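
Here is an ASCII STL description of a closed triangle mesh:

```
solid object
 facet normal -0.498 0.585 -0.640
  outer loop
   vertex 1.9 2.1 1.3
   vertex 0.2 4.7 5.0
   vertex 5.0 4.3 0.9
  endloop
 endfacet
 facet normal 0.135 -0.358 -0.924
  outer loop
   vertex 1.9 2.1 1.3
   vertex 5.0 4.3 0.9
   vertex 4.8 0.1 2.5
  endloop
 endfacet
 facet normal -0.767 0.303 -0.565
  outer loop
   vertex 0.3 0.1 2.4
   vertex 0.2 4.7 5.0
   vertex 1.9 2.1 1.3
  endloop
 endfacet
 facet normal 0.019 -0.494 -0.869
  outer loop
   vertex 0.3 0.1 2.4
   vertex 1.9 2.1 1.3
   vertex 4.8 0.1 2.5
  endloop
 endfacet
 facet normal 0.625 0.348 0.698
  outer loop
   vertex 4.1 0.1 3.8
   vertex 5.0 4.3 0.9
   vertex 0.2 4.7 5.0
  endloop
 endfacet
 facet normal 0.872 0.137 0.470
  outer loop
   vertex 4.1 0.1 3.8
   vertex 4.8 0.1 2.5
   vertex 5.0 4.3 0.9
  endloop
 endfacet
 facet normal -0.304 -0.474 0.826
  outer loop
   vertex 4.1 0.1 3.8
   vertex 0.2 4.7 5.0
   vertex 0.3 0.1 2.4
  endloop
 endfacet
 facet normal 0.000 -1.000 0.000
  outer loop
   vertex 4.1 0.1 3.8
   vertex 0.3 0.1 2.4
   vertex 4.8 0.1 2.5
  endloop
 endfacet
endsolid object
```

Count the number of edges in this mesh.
12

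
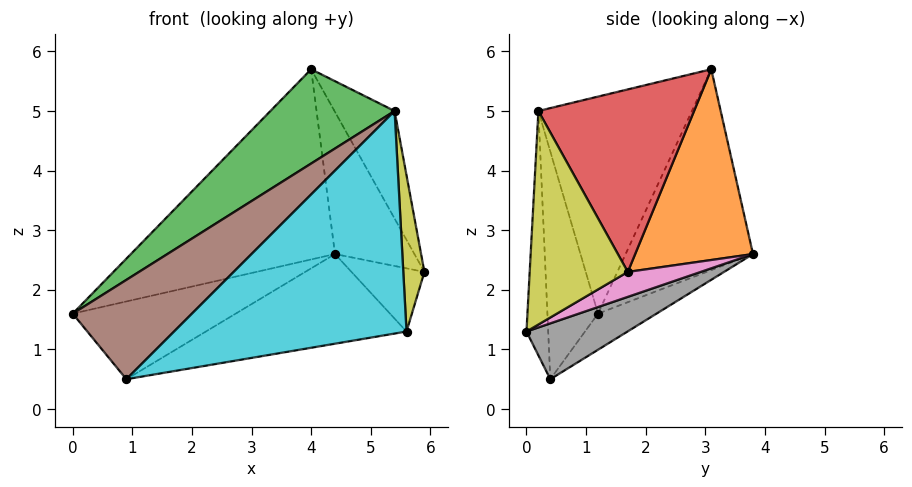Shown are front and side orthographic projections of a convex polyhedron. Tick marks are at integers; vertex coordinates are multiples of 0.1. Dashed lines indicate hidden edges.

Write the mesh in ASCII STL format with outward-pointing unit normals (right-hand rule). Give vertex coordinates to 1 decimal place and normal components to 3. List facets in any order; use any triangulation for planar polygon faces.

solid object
 facet normal -0.525 0.842 0.122
  outer loop
   vertex 4.0 3.1 5.7
   vertex 4.4 3.8 2.6
   vertex 0.0 1.2 1.6
  endloop
 endfacet
 facet normal 0.808 0.544 0.227
  outer loop
   vertex 4.0 3.1 5.7
   vertex 5.9 1.7 2.3
   vertex 4.4 3.8 2.6
  endloop
 endfacet
 facet normal -0.536 -0.434 0.724
  outer loop
   vertex 5.4 0.2 5.0
   vertex 4.0 3.1 5.7
   vertex 0.0 1.2 1.6
  endloop
 endfacet
 facet normal 0.874 0.338 0.349
  outer loop
   vertex 5.4 0.2 5.0
   vertex 5.9 1.7 2.3
   vertex 4.0 3.1 5.7
  endloop
 endfacet
 facet normal -0.244 0.679 -0.693
  outer loop
   vertex 0.9 0.4 0.5
   vertex 0.0 1.2 1.6
   vertex 4.4 3.8 2.6
  endloop
 endfacet
 facet normal -0.369 -0.869 0.330
  outer loop
   vertex 0.9 0.4 0.5
   vertex 5.4 0.2 5.0
   vertex 0.0 1.2 1.6
  endloop
 endfacet
 facet normal 0.408 0.408 -0.816
  outer loop
   vertex 5.6 0.0 1.3
   vertex 4.4 3.8 2.6
   vertex 5.9 1.7 2.3
  endloop
 endfacet
 facet normal 0.186 0.370 -0.910
  outer loop
   vertex 5.6 0.0 1.3
   vertex 0.9 0.4 0.5
   vertex 4.4 3.8 2.6
  endloop
 endfacet
 facet normal 0.976 -0.210 0.064
  outer loop
   vertex 5.6 0.0 1.3
   vertex 5.9 1.7 2.3
   vertex 5.4 0.2 5.0
  endloop
 endfacet
 facet normal -0.093 -0.994 0.049
  outer loop
   vertex 5.6 0.0 1.3
   vertex 5.4 0.2 5.0
   vertex 0.9 0.4 0.5
  endloop
 endfacet
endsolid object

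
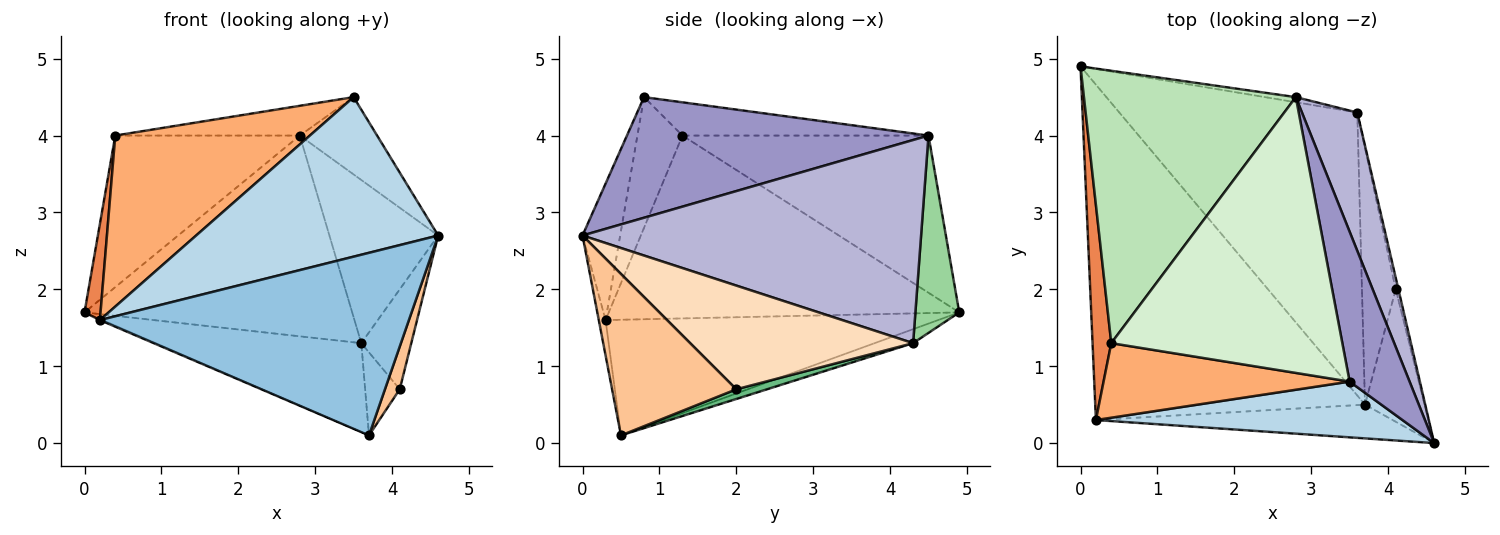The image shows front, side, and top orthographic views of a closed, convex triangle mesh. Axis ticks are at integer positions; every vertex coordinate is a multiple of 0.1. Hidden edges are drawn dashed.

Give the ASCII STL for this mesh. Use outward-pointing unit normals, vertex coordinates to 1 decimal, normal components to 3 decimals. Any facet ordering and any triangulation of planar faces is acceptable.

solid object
 facet normal -0.394 0.003 -0.919
  outer loop
   vertex 0.2 0.3 1.6
   vertex 0.0 4.9 1.7
   vertex 3.7 0.5 0.1
  endloop
 endfacet
 facet normal -0.022 -0.983 -0.182
  outer loop
   vertex 0.2 0.3 1.6
   vertex 3.7 0.5 0.1
   vertex 4.6 0.0 2.7
  endloop
 endfacet
 facet normal -0.145 -0.934 0.326
  outer loop
   vertex 0.2 0.3 1.6
   vertex 4.6 0.0 2.7
   vertex 3.5 0.8 4.5
  endloop
 endfacet
 facet normal -0.056 0.299 -0.953
  outer loop
   vertex 3.6 4.3 1.3
   vertex 3.7 0.5 0.1
   vertex 0.0 4.9 1.7
  endloop
 endfacet
 facet normal -0.994 -0.045 0.102
  outer loop
   vertex 0.4 1.3 4.0
   vertex 0.0 4.9 1.7
   vertex 0.2 0.3 1.6
  endloop
 endfacet
 facet normal -0.208 -0.897 0.391
  outer loop
   vertex 0.4 1.3 4.0
   vertex 0.2 0.3 1.6
   vertex 3.5 0.8 4.5
  endloop
 endfacet
 facet normal 0.932 -0.111 -0.344
  outer loop
   vertex 4.1 2.0 0.7
   vertex 4.6 0.0 2.7
   vertex 3.7 0.5 0.1
  endloop
 endfacet
 facet normal 0.975 0.219 -0.025
  outer loop
   vertex 4.1 2.0 0.7
   vertex 3.6 4.3 1.3
   vertex 4.6 0.0 2.7
  endloop
 endfacet
 facet normal 0.264 0.297 -0.918
  outer loop
   vertex 4.1 2.0 0.7
   vertex 3.7 0.5 0.1
   vertex 3.6 4.3 1.3
  endloop
 endfacet
 facet normal 0.162 0.987 -0.025
  outer loop
   vertex 2.8 4.5 4.0
   vertex 3.6 4.3 1.3
   vertex 0.0 4.9 1.7
  endloop
 endfacet
 facet normal -0.544 0.408 0.733
  outer loop
   vertex 2.8 4.5 4.0
   vertex 0.0 4.9 1.7
   vertex 0.4 1.3 4.0
  endloop
 endfacet
 facet normal -0.142 0.106 0.984
  outer loop
   vertex 2.8 4.5 4.0
   vertex 0.4 1.3 4.0
   vertex 3.5 0.8 4.5
  endloop
 endfacet
 facet normal 0.873 0.224 0.434
  outer loop
   vertex 2.8 4.5 4.0
   vertex 3.5 0.8 4.5
   vertex 4.6 0.0 2.7
  endloop
 endfacet
 facet normal 0.922 0.296 0.251
  outer loop
   vertex 2.8 4.5 4.0
   vertex 4.6 0.0 2.7
   vertex 3.6 4.3 1.3
  endloop
 endfacet
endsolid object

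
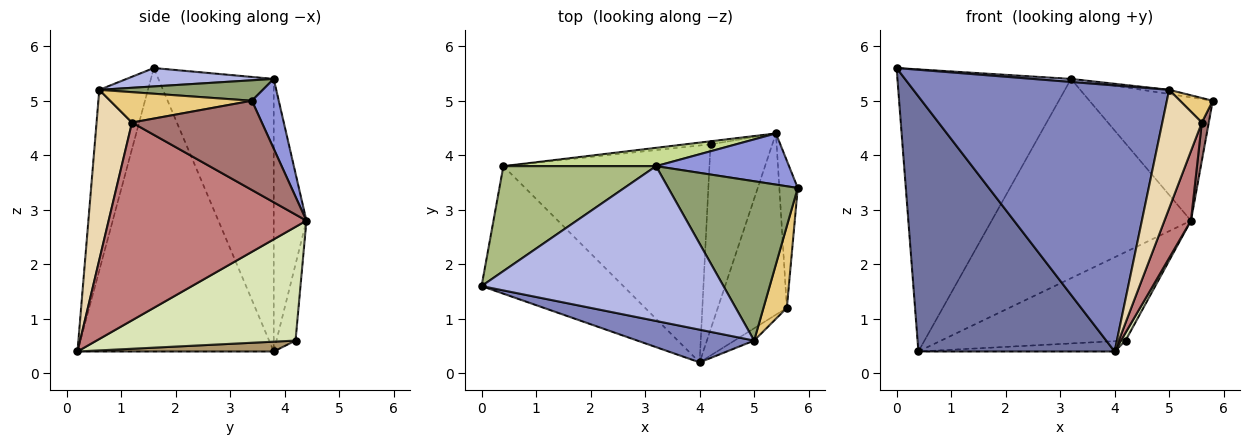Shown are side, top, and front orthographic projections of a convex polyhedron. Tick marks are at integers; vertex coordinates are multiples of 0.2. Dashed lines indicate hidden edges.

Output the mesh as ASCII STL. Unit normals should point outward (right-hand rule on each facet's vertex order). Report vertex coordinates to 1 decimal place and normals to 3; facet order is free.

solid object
 facet normal -0.667 -0.667 -0.333
  outer loop
   vertex 0.4 3.8 0.4
   vertex 4.0 0.2 0.4
   vertex 0.0 1.6 5.6
  endloop
 endfacet
 facet normal -0.185 -0.975 0.120
  outer loop
   vertex 5.0 0.6 5.2
   vertex 0.0 1.6 5.6
   vertex 4.0 0.2 0.4
  endloop
 endfacet
 facet normal 0.197 0.906 0.376
  outer loop
   vertex 3.2 3.8 5.4
   vertex 5.8 3.4 5.0
   vertex 5.4 4.4 2.8
  endloop
 endfacet
 facet normal 0.076 -0.020 0.997
  outer loop
   vertex 3.2 3.8 5.4
   vertex 0.0 1.6 5.6
   vertex 5.0 0.6 5.2
  endloop
 endfacet
 facet normal 0.156 0.026 0.987
  outer loop
   vertex 3.2 3.8 5.4
   vertex 5.0 0.6 5.2
   vertex 5.8 3.4 5.0
  endloop
 endfacet
 facet normal -0.529 0.796 0.296
  outer loop
   vertex 3.2 3.8 5.4
   vertex 0.4 3.8 0.4
   vertex 0.0 1.6 5.6
  endloop
 endfacet
 facet normal -0.161 0.983 0.090
  outer loop
   vertex 3.2 3.8 5.4
   vertex 5.4 4.4 2.8
   vertex 0.4 3.8 0.4
  endloop
 endfacet
 facet normal 0.878 -0.020 -0.477
  outer loop
   vertex 4.2 4.2 0.6
   vertex 5.4 4.4 2.8
   vertex 4.0 0.2 0.4
  endloop
 endfacet
 facet normal 0.048 0.048 -0.998
  outer loop
   vertex 4.2 4.2 0.6
   vertex 4.0 0.2 0.4
   vertex 0.4 3.8 0.4
  endloop
 endfacet
 facet normal -0.103 0.994 -0.034
  outer loop
   vertex 4.2 4.2 0.6
   vertex 0.4 3.8 0.4
   vertex 5.4 4.4 2.8
  endloop
 endfacet
 facet normal 0.780 -0.180 0.600
  outer loop
   vertex 5.6 1.2 4.6
   vertex 5.8 3.4 5.0
   vertex 5.0 0.6 5.2
  endloop
 endfacet
 facet normal 0.666 -0.742 -0.077
  outer loop
   vertex 5.6 1.2 4.6
   vertex 5.0 0.6 5.2
   vertex 4.0 0.2 0.4
  endloop
 endfacet
 facet normal 0.978 -0.052 -0.202
  outer loop
   vertex 5.6 1.2 4.6
   vertex 5.4 4.4 2.8
   vertex 5.8 3.4 5.0
  endloop
 endfacet
 facet normal 0.937 -0.125 -0.327
  outer loop
   vertex 5.6 1.2 4.6
   vertex 4.0 0.2 0.4
   vertex 5.4 4.4 2.8
  endloop
 endfacet
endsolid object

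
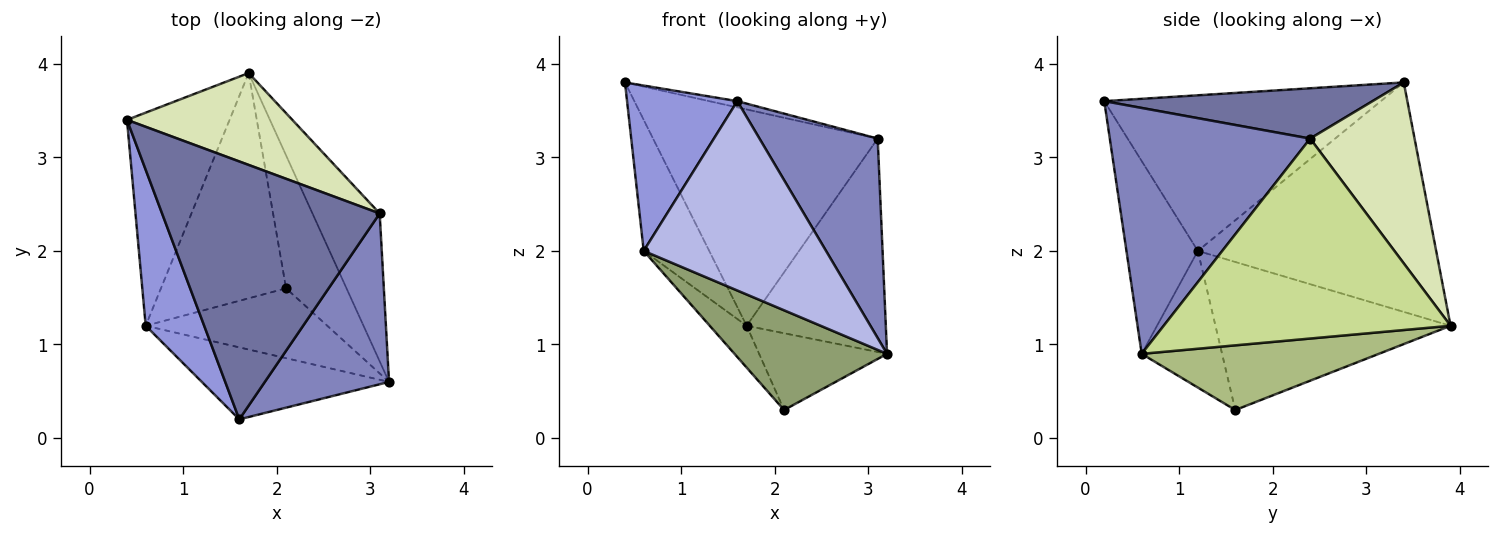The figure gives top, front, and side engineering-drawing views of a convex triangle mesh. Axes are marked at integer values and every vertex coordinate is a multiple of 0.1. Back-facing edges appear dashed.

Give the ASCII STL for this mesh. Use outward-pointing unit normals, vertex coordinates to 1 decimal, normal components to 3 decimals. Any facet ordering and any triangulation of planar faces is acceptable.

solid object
 facet normal 0.225 0.024 0.974
  outer loop
   vertex 3.1 2.4 3.2
   vertex 0.4 3.4 3.8
   vertex 1.6 0.2 3.6
  endloop
 endfacet
 facet normal 0.790 -0.466 0.399
  outer loop
   vertex 3.1 2.4 3.2
   vertex 1.6 0.2 3.6
   vertex 3.2 0.6 0.9
  endloop
 endfacet
 facet normal -0.877 -0.349 0.330
  outer loop
   vertex 0.6 1.2 2.0
   vertex 1.6 0.2 3.6
   vertex 0.4 3.4 3.8
  endloop
 endfacet
 facet normal -0.344 -0.878 -0.334
  outer loop
   vertex 0.6 1.2 2.0
   vertex 3.2 0.6 0.9
   vertex 1.6 0.2 3.6
  endloop
 endfacet
 facet normal -0.396 -0.752 -0.527
  outer loop
   vertex 0.6 1.2 2.0
   vertex 2.1 1.6 0.3
   vertex 3.2 0.6 0.9
  endloop
 endfacet
 facet normal 0.680 0.367 -0.635
  outer loop
   vertex 1.7 3.9 1.2
   vertex 3.2 0.6 0.9
   vertex 2.1 1.6 0.3
  endloop
 endfacet
 facet normal 0.861 0.418 -0.290
  outer loop
   vertex 1.7 3.9 1.2
   vertex 3.1 2.4 3.2
   vertex 3.2 0.6 0.9
  endloop
 endfacet
 facet normal 0.393 0.846 0.359
  outer loop
   vertex 1.7 3.9 1.2
   vertex 0.4 3.4 3.8
   vertex 3.1 2.4 3.2
  endloop
 endfacet
 facet normal -0.885 0.243 -0.396
  outer loop
   vertex 1.7 3.9 1.2
   vertex 0.6 1.2 2.0
   vertex 0.4 3.4 3.8
  endloop
 endfacet
 facet normal -0.758 0.119 -0.641
  outer loop
   vertex 1.7 3.9 1.2
   vertex 2.1 1.6 0.3
   vertex 0.6 1.2 2.0
  endloop
 endfacet
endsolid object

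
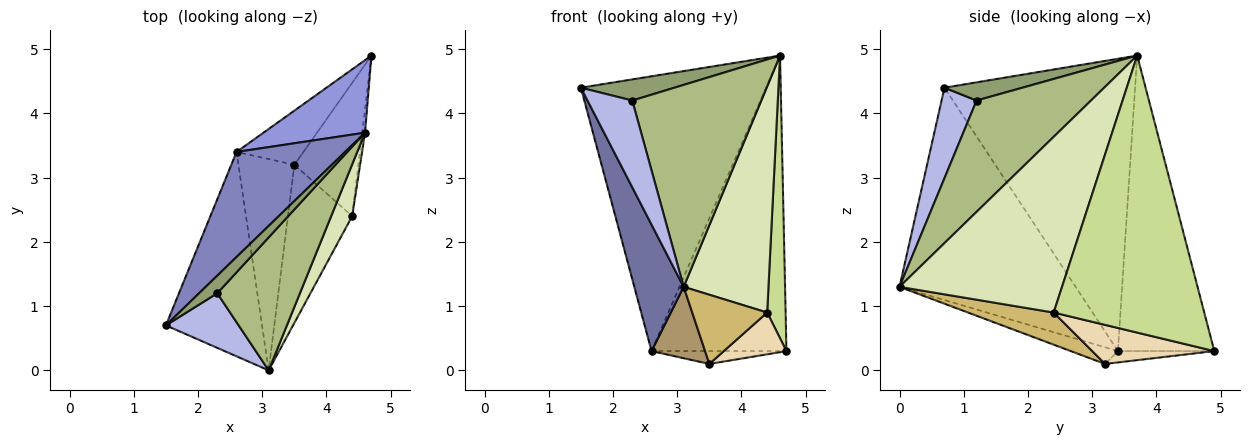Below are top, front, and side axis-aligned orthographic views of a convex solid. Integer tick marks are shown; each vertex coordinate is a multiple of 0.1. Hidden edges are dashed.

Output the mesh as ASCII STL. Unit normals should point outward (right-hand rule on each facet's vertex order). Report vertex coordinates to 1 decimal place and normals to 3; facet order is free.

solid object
 facet normal -0.883 -0.247 -0.400
  outer loop
   vertex 2.6 3.4 0.3
   vertex 3.1 0.0 1.3
   vertex 1.5 0.7 4.4
  endloop
 endfacet
 facet normal -0.693 0.673 0.257
  outer loop
   vertex 2.6 3.4 0.3
   vertex 1.5 0.7 4.4
   vertex 4.6 3.7 4.9
  endloop
 endfacet
 facet normal -0.570 0.798 0.196
  outer loop
   vertex 2.6 3.4 0.3
   vertex 4.6 3.7 4.9
   vertex 4.7 4.9 0.3
  endloop
 endfacet
 facet normal 0.552 -0.706 0.444
  outer loop
   vertex 2.3 1.2 4.2
   vertex 1.5 0.7 4.4
   vertex 3.1 0.0 1.3
  endloop
 endfacet
 facet normal 0.539 -0.647 0.539
  outer loop
   vertex 2.3 1.2 4.2
   vertex 4.6 3.7 4.9
   vertex 1.5 0.7 4.4
  endloop
 endfacet
 facet normal 0.595 -0.671 0.442
  outer loop
   vertex 2.3 1.2 4.2
   vertex 3.1 0.0 1.3
   vertex 4.6 3.7 4.9
  endloop
 endfacet
 facet normal 0.993 -0.122 -0.010
  outer loop
   vertex 4.4 2.4 0.9
   vertex 4.7 4.9 0.3
   vertex 4.6 3.7 4.9
  endloop
 endfacet
 facet normal 0.882 -0.460 0.105
  outer loop
   vertex 4.4 2.4 0.9
   vertex 4.6 3.7 4.9
   vertex 3.1 0.0 1.3
  endloop
 endfacet
 facet normal -0.271 -0.308 -0.912
  outer loop
   vertex 3.5 3.2 0.1
   vertex 3.1 0.0 1.3
   vertex 2.6 3.4 0.3
  endloop
 endfacet
 facet normal 0.416 -0.364 -0.833
  outer loop
   vertex 3.5 3.2 0.1
   vertex 4.4 2.4 0.9
   vertex 3.1 0.0 1.3
  endloop
 endfacet
 facet normal -0.163 0.228 -0.960
  outer loop
   vertex 3.5 3.2 0.1
   vertex 2.6 3.4 0.3
   vertex 4.7 4.9 0.3
  endloop
 endfacet
 facet normal 0.503 -0.258 -0.825
  outer loop
   vertex 3.5 3.2 0.1
   vertex 4.7 4.9 0.3
   vertex 4.4 2.4 0.9
  endloop
 endfacet
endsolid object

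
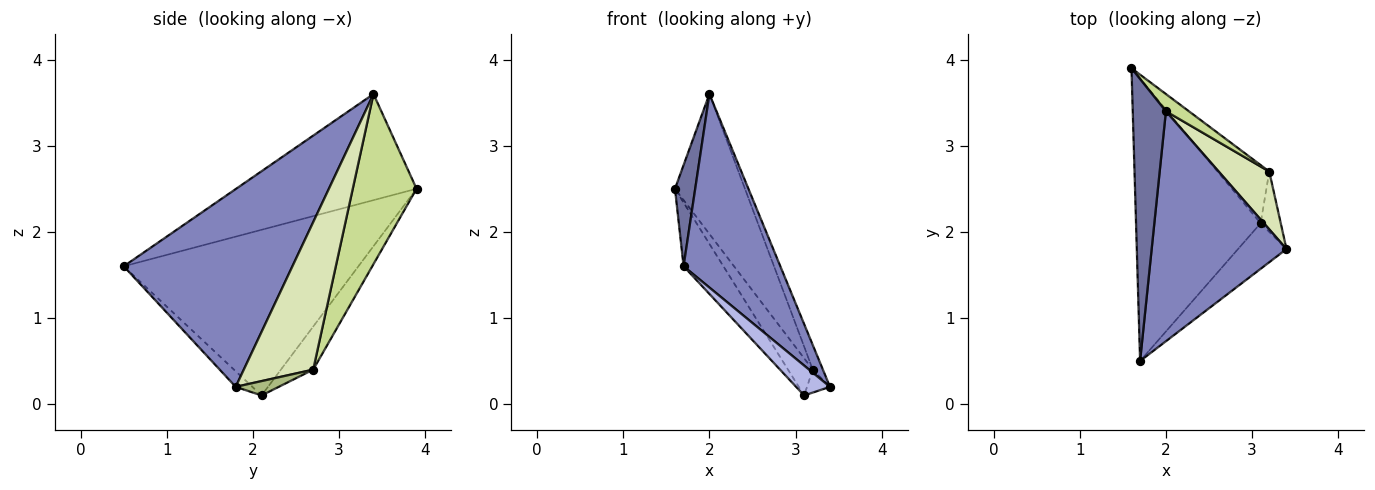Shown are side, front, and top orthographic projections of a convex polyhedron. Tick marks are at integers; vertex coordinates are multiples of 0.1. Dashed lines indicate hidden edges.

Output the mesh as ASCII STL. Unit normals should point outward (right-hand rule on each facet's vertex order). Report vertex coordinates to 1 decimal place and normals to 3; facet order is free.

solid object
 facet normal -0.949 -0.106 0.297
  outer loop
   vertex 2.0 3.4 3.6
   vertex 1.6 3.9 2.5
   vertex 1.7 0.5 1.6
  endloop
 endfacet
 facet normal 0.747 -0.428 0.509
  outer loop
   vertex 2.0 3.4 3.6
   vertex 1.7 0.5 1.6
   vertex 3.4 1.8 0.2
  endloop
 endfacet
 facet normal -0.792 0.134 -0.596
  outer loop
   vertex 3.1 2.1 0.1
   vertex 1.7 0.5 1.6
   vertex 1.6 3.9 2.5
  endloop
 endfacet
 facet normal -0.260 -0.529 -0.808
  outer loop
   vertex 3.1 2.1 0.1
   vertex 3.4 1.8 0.2
   vertex 1.7 0.5 1.6
  endloop
 endfacet
 facet normal -0.575 0.441 -0.690
  outer loop
   vertex 3.2 2.7 0.4
   vertex 3.1 2.1 0.1
   vertex 1.6 3.9 2.5
  endloop
 endfacet
 facet normal 0.555 0.296 -0.777
  outer loop
   vertex 3.2 2.7 0.4
   vertex 3.4 1.8 0.2
   vertex 3.1 2.1 0.1
  endloop
 endfacet
 facet normal 0.671 0.736 0.091
  outer loop
   vertex 3.2 2.7 0.4
   vertex 1.6 3.9 2.5
   vertex 2.0 3.4 3.6
  endloop
 endfacet
 facet normal 0.937 0.137 0.321
  outer loop
   vertex 3.2 2.7 0.4
   vertex 2.0 3.4 3.6
   vertex 3.4 1.8 0.2
  endloop
 endfacet
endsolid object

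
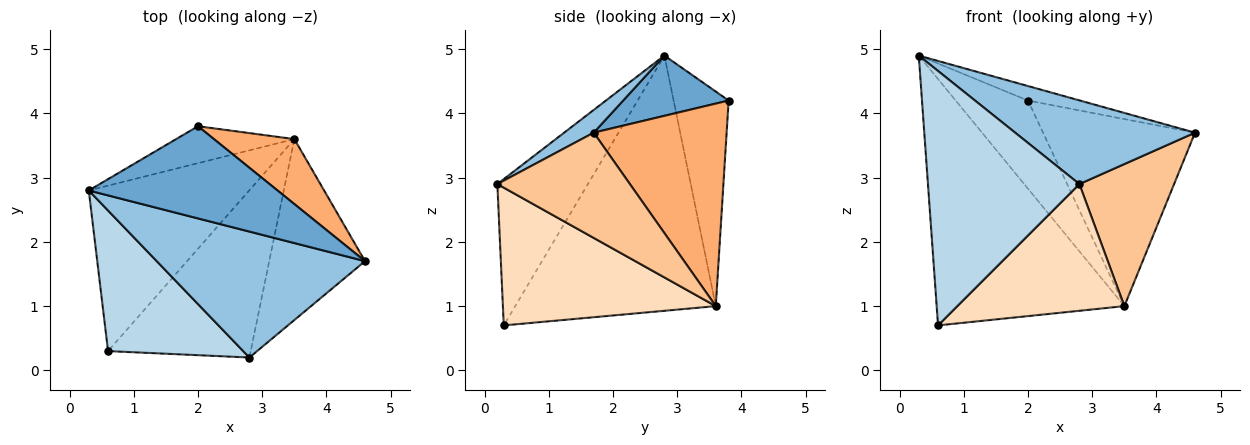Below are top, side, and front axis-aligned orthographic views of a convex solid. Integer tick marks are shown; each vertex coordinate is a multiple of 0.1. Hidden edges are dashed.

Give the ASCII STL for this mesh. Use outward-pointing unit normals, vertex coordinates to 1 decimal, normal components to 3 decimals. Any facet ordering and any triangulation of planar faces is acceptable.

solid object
 facet normal 0.301 0.148 0.942
  outer loop
   vertex 2.0 3.8 4.2
   vertex 0.3 2.8 4.9
   vertex 4.6 1.7 3.7
  endloop
 endfacet
 facet normal 0.091 -0.551 0.830
  outer loop
   vertex 2.8 0.2 2.9
   vertex 4.6 1.7 3.7
   vertex 0.3 2.8 4.9
  endloop
 endfacet
 facet normal -0.464 -0.775 0.428
  outer loop
   vertex 2.8 0.2 2.9
   vertex 0.3 2.8 4.9
   vertex 0.6 0.3 0.7
  endloop
 endfacet
 facet normal -0.664 0.621 -0.417
  outer loop
   vertex 3.5 3.6 1.0
   vertex 0.6 0.3 0.7
   vertex 0.3 2.8 4.9
  endloop
 endfacet
 facet normal -0.574 0.755 -0.316
  outer loop
   vertex 3.5 3.6 1.0
   vertex 0.3 2.8 4.9
   vertex 2.0 3.8 4.2
  endloop
 endfacet
 facet normal 0.637 0.728 0.253
  outer loop
   vertex 3.5 3.6 1.0
   vertex 2.0 3.8 4.2
   vertex 4.6 1.7 3.7
  endloop
 endfacet
 facet normal 0.654 -0.467 -0.595
  outer loop
   vertex 3.5 3.6 1.0
   vertex 4.6 1.7 3.7
   vertex 2.8 0.2 2.9
  endloop
 endfacet
 facet normal 0.610 -0.479 -0.632
  outer loop
   vertex 3.5 3.6 1.0
   vertex 2.8 0.2 2.9
   vertex 0.6 0.3 0.7
  endloop
 endfacet
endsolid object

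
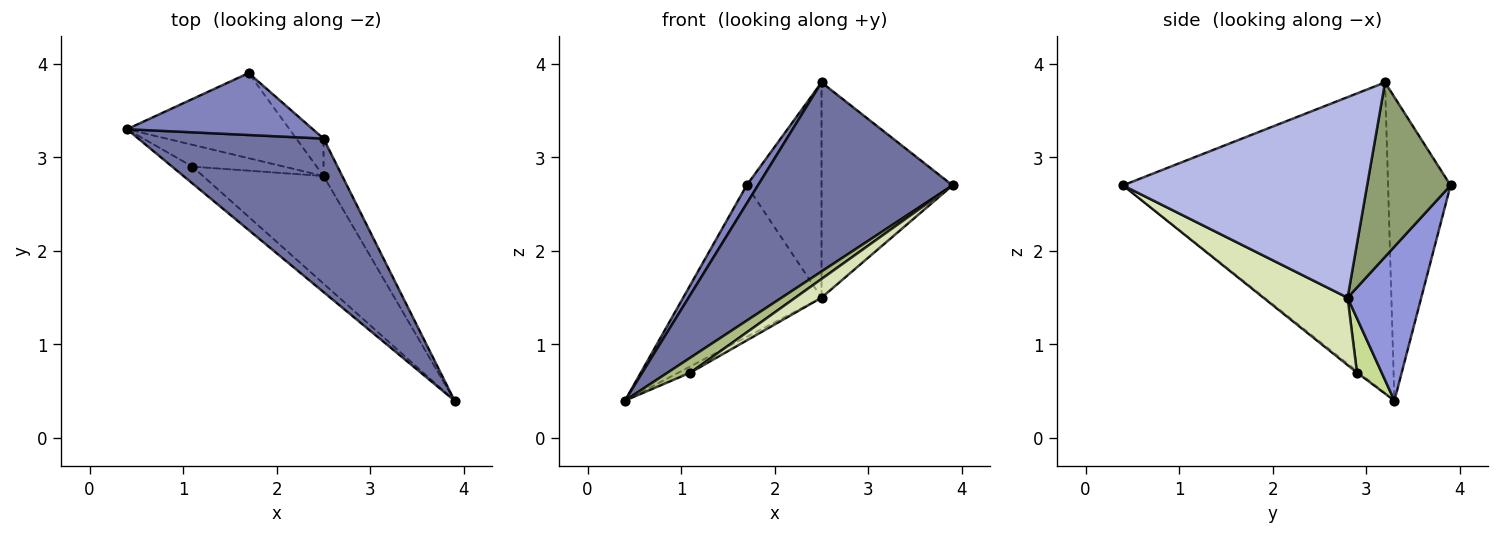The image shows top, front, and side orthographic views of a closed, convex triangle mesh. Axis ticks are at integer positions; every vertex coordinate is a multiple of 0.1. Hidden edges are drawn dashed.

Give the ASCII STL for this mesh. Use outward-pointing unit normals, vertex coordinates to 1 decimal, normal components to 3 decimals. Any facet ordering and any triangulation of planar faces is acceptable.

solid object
 facet normal -0.727 -0.533 0.433
  outer loop
   vertex 2.5 3.2 3.8
   vertex 0.4 3.3 0.4
   vertex 3.9 0.4 2.7
  endloop
 endfacet
 facet normal -0.843 -0.152 0.516
  outer loop
   vertex 2.5 3.2 3.8
   vertex 1.7 3.9 2.7
   vertex 0.4 3.3 0.4
  endloop
 endfacet
 facet normal 0.421 0.791 -0.444
  outer loop
   vertex 2.5 2.8 1.5
   vertex 0.4 3.3 0.4
   vertex 1.7 3.9 2.7
  endloop
 endfacet
 facet normal 0.878 0.471 -0.082
  outer loop
   vertex 2.5 2.8 1.5
   vertex 2.5 3.2 3.8
   vertex 3.9 0.4 2.7
  endloop
 endfacet
 facet normal 0.739 0.663 -0.115
  outer loop
   vertex 2.5 2.8 1.5
   vertex 1.7 3.9 2.7
   vertex 2.5 3.2 3.8
  endloop
 endfacet
 facet normal -0.059 -0.663 -0.746
  outer loop
   vertex 1.1 2.9 0.7
   vertex 3.9 0.4 2.7
   vertex 0.4 3.3 0.4
  endloop
 endfacet
 facet normal 0.495 0.239 -0.836
  outer loop
   vertex 1.1 2.9 0.7
   vertex 0.4 3.3 0.4
   vertex 2.5 2.8 1.5
  endloop
 endfacet
 facet normal 0.482 -0.150 -0.863
  outer loop
   vertex 1.1 2.9 0.7
   vertex 2.5 2.8 1.5
   vertex 3.9 0.4 2.7
  endloop
 endfacet
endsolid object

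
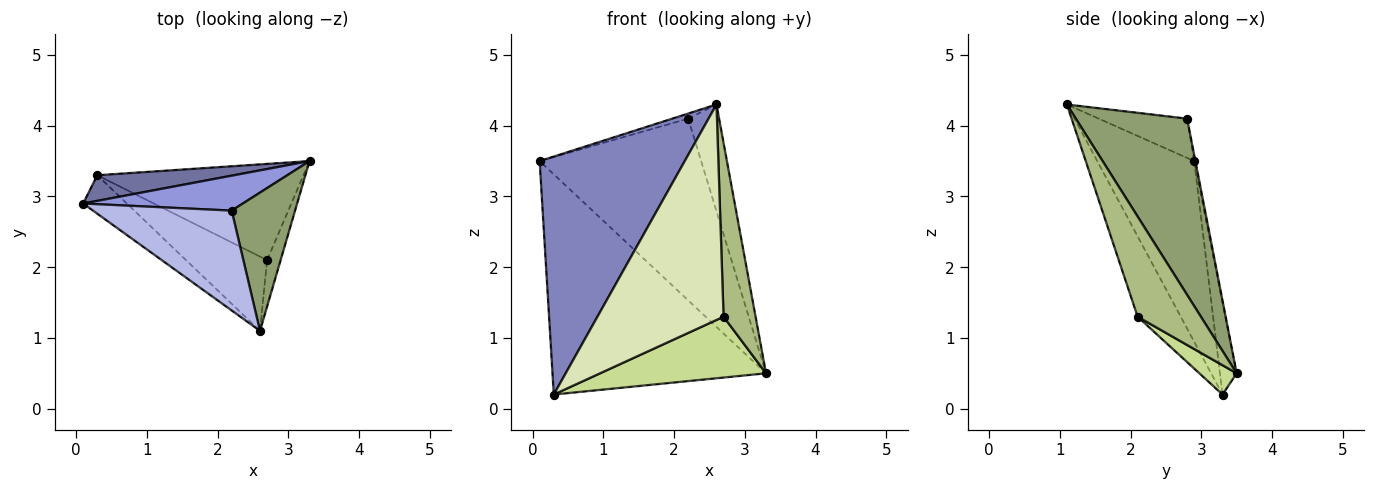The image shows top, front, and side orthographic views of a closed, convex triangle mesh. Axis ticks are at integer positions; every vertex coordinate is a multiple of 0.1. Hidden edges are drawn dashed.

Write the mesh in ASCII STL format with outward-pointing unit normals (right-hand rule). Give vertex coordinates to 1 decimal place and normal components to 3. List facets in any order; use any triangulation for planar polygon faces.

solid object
 facet normal -0.078 0.990 0.115
  outer loop
   vertex 0.3 3.3 0.2
   vertex 0.1 2.9 3.5
   vertex 3.3 3.5 0.5
  endloop
 endfacet
 facet normal -0.551 -0.824 -0.133
  outer loop
   vertex 0.3 3.3 0.2
   vertex 2.6 1.1 4.3
   vertex 0.1 2.9 3.5
  endloop
 endfacet
 facet normal -0.007 0.982 0.189
  outer loop
   vertex 2.2 2.8 4.1
   vertex 3.3 3.5 0.5
   vertex 0.1 2.9 3.5
  endloop
 endfacet
 facet normal -0.272 0.049 0.961
  outer loop
   vertex 2.2 2.8 4.1
   vertex 0.1 2.9 3.5
   vertex 2.6 1.1 4.3
  endloop
 endfacet
 facet normal 0.910 0.253 0.327
  outer loop
   vertex 2.2 2.8 4.1
   vertex 2.6 1.1 4.3
   vertex 3.3 3.5 0.5
  endloop
 endfacet
 facet normal 0.886 -0.448 -0.120
  outer loop
   vertex 2.7 2.1 1.3
   vertex 3.3 3.5 0.5
   vertex 2.6 1.1 4.3
  endloop
 endfacet
 facet normal 0.119 -0.531 -0.839
  outer loop
   vertex 2.7 2.1 1.3
   vertex 0.3 3.3 0.2
   vertex 3.3 3.5 0.5
  endloop
 endfacet
 facet normal -0.308 -0.900 -0.310
  outer loop
   vertex 2.7 2.1 1.3
   vertex 2.6 1.1 4.3
   vertex 0.3 3.3 0.2
  endloop
 endfacet
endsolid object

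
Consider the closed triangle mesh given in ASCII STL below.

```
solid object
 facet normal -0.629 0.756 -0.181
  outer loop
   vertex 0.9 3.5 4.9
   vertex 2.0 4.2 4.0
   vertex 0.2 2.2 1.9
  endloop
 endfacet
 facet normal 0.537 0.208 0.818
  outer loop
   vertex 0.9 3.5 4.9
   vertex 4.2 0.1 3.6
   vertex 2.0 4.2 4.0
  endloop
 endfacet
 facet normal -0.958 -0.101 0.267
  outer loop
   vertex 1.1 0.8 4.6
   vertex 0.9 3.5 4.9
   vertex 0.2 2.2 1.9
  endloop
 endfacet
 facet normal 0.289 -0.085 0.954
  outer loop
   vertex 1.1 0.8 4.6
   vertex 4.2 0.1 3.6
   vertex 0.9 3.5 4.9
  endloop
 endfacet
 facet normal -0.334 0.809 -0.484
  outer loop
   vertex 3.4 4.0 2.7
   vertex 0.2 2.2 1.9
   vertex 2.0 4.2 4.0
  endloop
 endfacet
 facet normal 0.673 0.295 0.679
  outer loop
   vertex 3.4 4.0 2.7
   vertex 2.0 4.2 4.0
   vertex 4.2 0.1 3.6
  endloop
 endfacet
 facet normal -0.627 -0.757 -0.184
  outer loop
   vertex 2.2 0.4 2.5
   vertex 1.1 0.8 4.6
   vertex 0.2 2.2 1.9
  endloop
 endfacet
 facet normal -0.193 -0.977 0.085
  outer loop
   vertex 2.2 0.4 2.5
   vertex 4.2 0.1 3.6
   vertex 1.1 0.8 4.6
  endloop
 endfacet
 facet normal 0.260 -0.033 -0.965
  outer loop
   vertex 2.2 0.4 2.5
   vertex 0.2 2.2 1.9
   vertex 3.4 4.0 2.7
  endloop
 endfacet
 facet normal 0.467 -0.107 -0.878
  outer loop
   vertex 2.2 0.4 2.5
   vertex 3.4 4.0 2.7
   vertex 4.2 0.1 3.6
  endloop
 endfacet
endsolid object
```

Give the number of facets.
10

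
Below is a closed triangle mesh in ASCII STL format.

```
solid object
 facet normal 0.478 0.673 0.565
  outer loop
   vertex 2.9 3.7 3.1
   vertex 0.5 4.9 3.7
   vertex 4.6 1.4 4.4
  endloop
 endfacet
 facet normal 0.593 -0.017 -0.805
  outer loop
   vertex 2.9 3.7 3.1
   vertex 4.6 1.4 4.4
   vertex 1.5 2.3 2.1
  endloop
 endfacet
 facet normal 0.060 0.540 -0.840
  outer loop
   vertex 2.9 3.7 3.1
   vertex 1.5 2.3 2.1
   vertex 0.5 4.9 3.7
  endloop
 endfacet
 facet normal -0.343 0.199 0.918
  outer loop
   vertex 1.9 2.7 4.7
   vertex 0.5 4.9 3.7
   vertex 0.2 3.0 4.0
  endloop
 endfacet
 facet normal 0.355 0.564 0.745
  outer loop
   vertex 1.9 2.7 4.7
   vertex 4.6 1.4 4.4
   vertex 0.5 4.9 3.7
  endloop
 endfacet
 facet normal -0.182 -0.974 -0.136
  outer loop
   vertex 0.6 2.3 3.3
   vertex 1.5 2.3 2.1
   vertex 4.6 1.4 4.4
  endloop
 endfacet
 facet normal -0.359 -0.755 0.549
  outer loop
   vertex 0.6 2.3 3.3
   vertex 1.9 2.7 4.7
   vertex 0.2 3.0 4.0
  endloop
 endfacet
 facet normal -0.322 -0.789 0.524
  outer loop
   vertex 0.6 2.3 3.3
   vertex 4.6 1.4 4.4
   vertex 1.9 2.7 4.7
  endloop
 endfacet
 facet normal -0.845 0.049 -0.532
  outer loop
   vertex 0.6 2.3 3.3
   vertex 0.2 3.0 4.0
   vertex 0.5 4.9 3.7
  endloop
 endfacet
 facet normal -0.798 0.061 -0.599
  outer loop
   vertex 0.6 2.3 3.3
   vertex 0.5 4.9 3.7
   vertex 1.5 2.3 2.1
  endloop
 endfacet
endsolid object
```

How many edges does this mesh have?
15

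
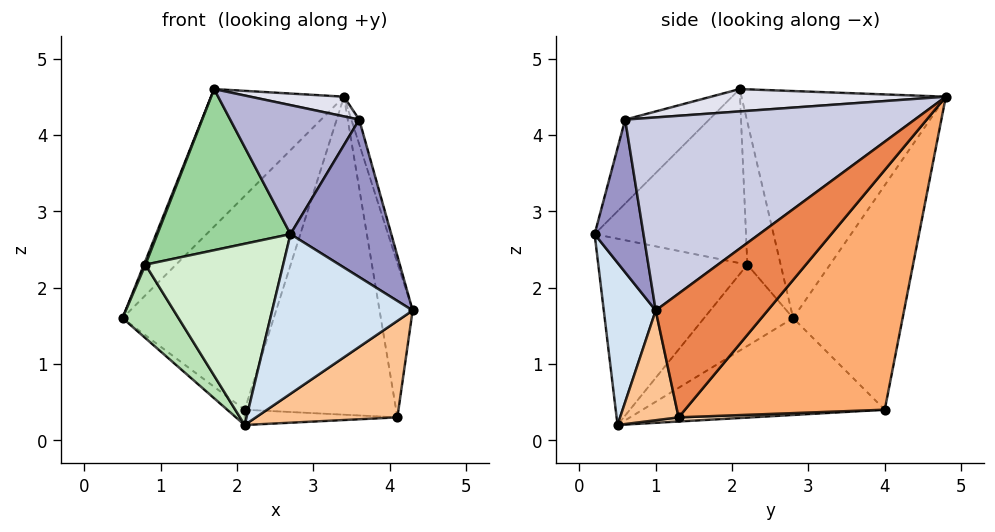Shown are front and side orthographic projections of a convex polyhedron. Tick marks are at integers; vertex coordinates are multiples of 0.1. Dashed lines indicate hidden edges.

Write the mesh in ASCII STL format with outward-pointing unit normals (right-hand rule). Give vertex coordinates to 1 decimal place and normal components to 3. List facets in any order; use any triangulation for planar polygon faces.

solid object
 facet normal -0.761 0.495 0.420
  outer loop
   vertex 1.7 2.1 4.6
   vertex 3.4 4.8 4.5
   vertex 0.5 2.8 1.6
  endloop
 endfacet
 facet normal -0.586 0.810 0.028
  outer loop
   vertex 2.1 4.0 0.4
   vertex 0.5 2.8 1.6
   vertex 3.4 4.8 4.5
  endloop
 endfacet
 facet normal -0.621 0.045 -0.783
  outer loop
   vertex 2.1 0.5 0.2
   vertex 0.5 2.8 1.6
   vertex 2.1 4.0 0.4
  endloop
 endfacet
 facet normal 0.340 -0.921 -0.192
  outer loop
   vertex 2.1 0.5 0.2
   vertex 4.3 1.0 1.7
   vertex 2.7 0.2 2.7
  endloop
 endfacet
 facet normal 0.956 0.283 -0.076
  outer loop
   vertex 4.1 1.3 0.3
   vertex 3.4 4.8 4.5
   vertex 4.3 1.0 1.7
  endloop
 endfacet
 facet normal 0.747 0.566 -0.347
  outer loop
   vertex 4.1 1.3 0.3
   vertex 2.1 4.0 0.4
   vertex 3.4 4.8 4.5
  endloop
 endfacet
 facet normal 0.371 -0.896 -0.245
  outer loop
   vertex 4.1 1.3 0.3
   vertex 4.3 1.0 1.7
   vertex 2.1 0.5 0.2
  endloop
 endfacet
 facet normal 0.027 0.057 -0.998
  outer loop
   vertex 4.1 1.3 0.3
   vertex 2.1 0.5 0.2
   vertex 2.1 4.0 0.4
  endloop
 endfacet
 facet normal -0.931 -0.043 0.362
  outer loop
   vertex 0.8 2.2 2.3
   vertex 1.7 2.1 4.6
   vertex 0.5 2.8 1.6
  endloop
 endfacet
 facet normal -0.726 -0.638 0.256
  outer loop
   vertex 0.8 2.2 2.3
   vertex 2.7 0.2 2.7
   vertex 1.7 2.1 4.6
  endloop
 endfacet
 facet normal -0.843 -0.530 -0.093
  outer loop
   vertex 0.8 2.2 2.3
   vertex 0.5 2.8 1.6
   vertex 2.1 0.5 0.2
  endloop
 endfacet
 facet normal -0.731 -0.676 0.094
  outer loop
   vertex 0.8 2.2 2.3
   vertex 2.1 0.5 0.2
   vertex 2.7 0.2 2.7
  endloop
 endfacet
 facet normal 0.436 -0.900 -0.022
  outer loop
   vertex 3.6 0.6 4.2
   vertex 2.7 0.2 2.7
   vertex 4.3 1.0 1.7
  endloop
 endfacet
 facet normal -0.478 -0.734 0.482
  outer loop
   vertex 3.6 0.6 4.2
   vertex 1.7 2.1 4.6
   vertex 2.7 0.2 2.7
  endloop
 endfacet
 facet normal 0.962 0.026 0.273
  outer loop
   vertex 3.6 0.6 4.2
   vertex 4.3 1.0 1.7
   vertex 3.4 4.8 4.5
  endloop
 endfacet
 facet normal 0.158 -0.063 0.985
  outer loop
   vertex 3.6 0.6 4.2
   vertex 3.4 4.8 4.5
   vertex 1.7 2.1 4.6
  endloop
 endfacet
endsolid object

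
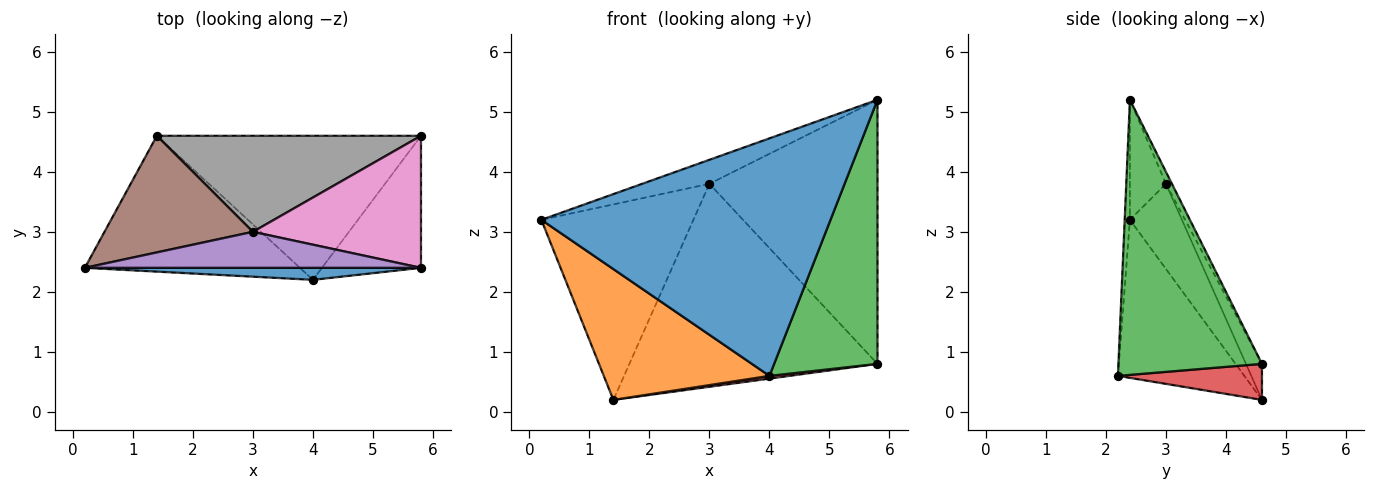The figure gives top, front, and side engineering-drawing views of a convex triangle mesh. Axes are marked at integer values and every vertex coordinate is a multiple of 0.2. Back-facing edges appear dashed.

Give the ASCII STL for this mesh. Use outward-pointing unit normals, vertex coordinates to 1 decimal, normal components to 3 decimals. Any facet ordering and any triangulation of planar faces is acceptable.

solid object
 facet normal -0.018 -0.999 0.050
  outer loop
   vertex 4.0 2.2 0.6
   vertex 5.8 2.4 5.2
   vertex 0.2 2.4 3.2
  endloop
 endfacet
 facet normal -0.468 -0.613 -0.637
  outer loop
   vertex 4.0 2.2 0.6
   vertex 0.2 2.4 3.2
   vertex 1.4 4.6 0.2
  endloop
 endfacet
 facet normal 0.779 -0.561 -0.280
  outer loop
   vertex 5.8 4.6 0.8
   vertex 5.8 2.4 5.2
   vertex 4.0 2.2 0.6
  endloop
 endfacet
 facet normal 0.135 -0.019 -0.991
  outer loop
   vertex 5.8 4.6 0.8
   vertex 4.0 2.2 0.6
   vertex 1.4 4.6 0.2
  endloop
 endfacet
 facet normal -0.285 0.532 0.798
  outer loop
   vertex 3.0 3.0 3.8
   vertex 0.2 2.4 3.2
   vertex 5.8 2.4 5.2
  endloop
 endfacet
 facet normal -0.282 0.824 0.492
  outer loop
   vertex 3.0 3.0 3.8
   vertex 1.4 4.6 0.2
   vertex 0.2 2.4 3.2
  endloop
 endfacet
 facet normal -0.032 0.894 0.447
  outer loop
   vertex 3.0 3.0 3.8
   vertex 5.8 2.4 5.2
   vertex 5.8 4.6 0.8
  endloop
 endfacet
 facet normal -0.058 0.902 0.427
  outer loop
   vertex 3.0 3.0 3.8
   vertex 5.8 4.6 0.8
   vertex 1.4 4.6 0.2
  endloop
 endfacet
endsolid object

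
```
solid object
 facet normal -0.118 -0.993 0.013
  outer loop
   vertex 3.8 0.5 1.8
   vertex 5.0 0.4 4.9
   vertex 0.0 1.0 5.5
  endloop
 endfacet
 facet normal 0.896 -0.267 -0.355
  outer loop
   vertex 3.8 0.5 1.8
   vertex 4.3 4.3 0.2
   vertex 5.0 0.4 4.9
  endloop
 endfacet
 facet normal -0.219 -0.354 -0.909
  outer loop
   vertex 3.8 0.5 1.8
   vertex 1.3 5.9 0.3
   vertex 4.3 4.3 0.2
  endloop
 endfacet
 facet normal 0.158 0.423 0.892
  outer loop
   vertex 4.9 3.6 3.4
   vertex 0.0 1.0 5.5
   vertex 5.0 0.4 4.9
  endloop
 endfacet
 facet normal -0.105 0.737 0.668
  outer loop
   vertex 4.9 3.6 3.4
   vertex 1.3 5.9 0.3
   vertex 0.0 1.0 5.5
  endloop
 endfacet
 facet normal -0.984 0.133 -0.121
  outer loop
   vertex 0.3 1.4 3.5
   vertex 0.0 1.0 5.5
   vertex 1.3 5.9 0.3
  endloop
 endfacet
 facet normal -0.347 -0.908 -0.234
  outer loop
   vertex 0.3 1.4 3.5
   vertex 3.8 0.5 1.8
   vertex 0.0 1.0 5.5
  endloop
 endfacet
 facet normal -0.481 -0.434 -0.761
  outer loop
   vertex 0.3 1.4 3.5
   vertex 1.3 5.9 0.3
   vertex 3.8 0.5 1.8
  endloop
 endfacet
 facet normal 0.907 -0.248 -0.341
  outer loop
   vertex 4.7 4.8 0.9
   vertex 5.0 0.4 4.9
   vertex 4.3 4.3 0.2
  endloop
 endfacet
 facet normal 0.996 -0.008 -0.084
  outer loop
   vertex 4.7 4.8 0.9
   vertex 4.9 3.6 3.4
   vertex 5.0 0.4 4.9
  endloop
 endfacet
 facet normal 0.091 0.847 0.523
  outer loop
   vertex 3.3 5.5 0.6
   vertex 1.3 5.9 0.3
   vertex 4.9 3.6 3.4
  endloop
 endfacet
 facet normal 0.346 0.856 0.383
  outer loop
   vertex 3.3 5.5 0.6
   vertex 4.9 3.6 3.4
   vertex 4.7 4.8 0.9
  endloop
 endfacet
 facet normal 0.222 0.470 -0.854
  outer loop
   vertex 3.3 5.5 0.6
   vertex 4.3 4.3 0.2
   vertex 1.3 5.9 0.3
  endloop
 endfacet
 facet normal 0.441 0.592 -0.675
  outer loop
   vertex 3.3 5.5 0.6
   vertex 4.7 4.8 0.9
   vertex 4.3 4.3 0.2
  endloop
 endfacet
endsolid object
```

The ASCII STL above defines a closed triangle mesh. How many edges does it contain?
21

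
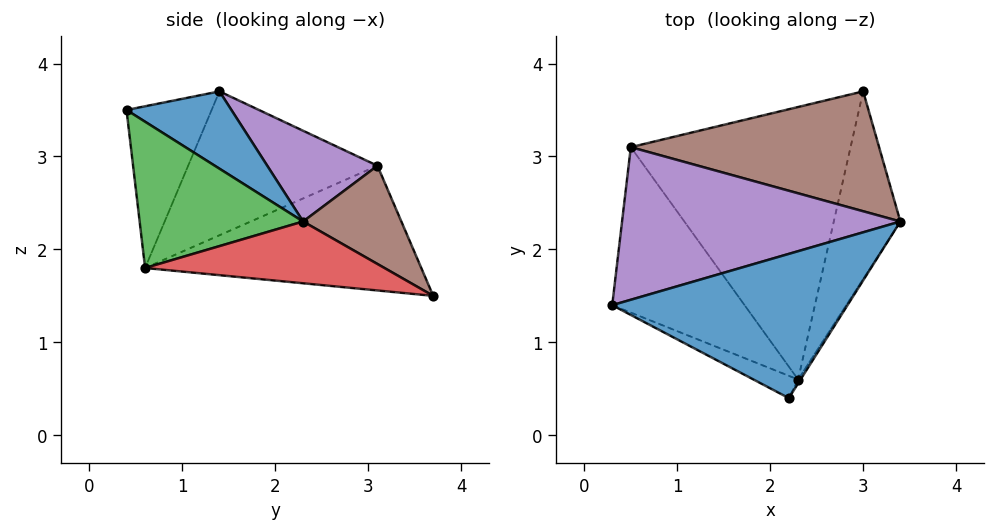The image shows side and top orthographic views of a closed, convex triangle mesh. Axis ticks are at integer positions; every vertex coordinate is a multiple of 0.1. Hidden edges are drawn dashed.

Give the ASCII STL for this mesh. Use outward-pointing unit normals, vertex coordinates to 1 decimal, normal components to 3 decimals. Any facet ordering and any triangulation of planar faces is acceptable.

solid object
 facet normal 0.289 0.374 0.881
  outer loop
   vertex 2.2 0.4 3.5
   vertex 3.4 2.3 2.3
   vertex 0.3 1.4 3.7
  endloop
 endfacet
 facet normal -0.472 -0.872 -0.130
  outer loop
   vertex 2.3 0.6 1.8
   vertex 2.2 0.4 3.5
   vertex 0.3 1.4 3.7
  endloop
 endfacet
 facet normal 0.841 -0.540 -0.014
  outer loop
   vertex 2.3 0.6 1.8
   vertex 3.4 2.3 2.3
   vertex 2.2 0.4 3.5
  endloop
 endfacet
 facet normal 0.664 -0.219 -0.715
  outer loop
   vertex 2.3 0.6 1.8
   vertex 3.0 3.7 1.5
   vertex 3.4 2.3 2.3
  endloop
 endfacet
 facet normal 0.287 0.380 0.879
  outer loop
   vertex 0.5 3.1 2.9
   vertex 0.3 1.4 3.7
   vertex 3.4 2.3 2.3
  endloop
 endfacet
 facet normal 0.310 0.537 0.784
  outer loop
   vertex 0.5 3.1 2.9
   vertex 3.4 2.3 2.3
   vertex 3.0 3.7 1.5
  endloop
 endfacet
 facet normal -0.717 -0.226 -0.659
  outer loop
   vertex 0.5 3.1 2.9
   vertex 2.3 0.6 1.8
   vertex 0.3 1.4 3.7
  endloop
 endfacet
 facet normal -0.493 0.027 -0.869
  outer loop
   vertex 0.5 3.1 2.9
   vertex 3.0 3.7 1.5
   vertex 2.3 0.6 1.8
  endloop
 endfacet
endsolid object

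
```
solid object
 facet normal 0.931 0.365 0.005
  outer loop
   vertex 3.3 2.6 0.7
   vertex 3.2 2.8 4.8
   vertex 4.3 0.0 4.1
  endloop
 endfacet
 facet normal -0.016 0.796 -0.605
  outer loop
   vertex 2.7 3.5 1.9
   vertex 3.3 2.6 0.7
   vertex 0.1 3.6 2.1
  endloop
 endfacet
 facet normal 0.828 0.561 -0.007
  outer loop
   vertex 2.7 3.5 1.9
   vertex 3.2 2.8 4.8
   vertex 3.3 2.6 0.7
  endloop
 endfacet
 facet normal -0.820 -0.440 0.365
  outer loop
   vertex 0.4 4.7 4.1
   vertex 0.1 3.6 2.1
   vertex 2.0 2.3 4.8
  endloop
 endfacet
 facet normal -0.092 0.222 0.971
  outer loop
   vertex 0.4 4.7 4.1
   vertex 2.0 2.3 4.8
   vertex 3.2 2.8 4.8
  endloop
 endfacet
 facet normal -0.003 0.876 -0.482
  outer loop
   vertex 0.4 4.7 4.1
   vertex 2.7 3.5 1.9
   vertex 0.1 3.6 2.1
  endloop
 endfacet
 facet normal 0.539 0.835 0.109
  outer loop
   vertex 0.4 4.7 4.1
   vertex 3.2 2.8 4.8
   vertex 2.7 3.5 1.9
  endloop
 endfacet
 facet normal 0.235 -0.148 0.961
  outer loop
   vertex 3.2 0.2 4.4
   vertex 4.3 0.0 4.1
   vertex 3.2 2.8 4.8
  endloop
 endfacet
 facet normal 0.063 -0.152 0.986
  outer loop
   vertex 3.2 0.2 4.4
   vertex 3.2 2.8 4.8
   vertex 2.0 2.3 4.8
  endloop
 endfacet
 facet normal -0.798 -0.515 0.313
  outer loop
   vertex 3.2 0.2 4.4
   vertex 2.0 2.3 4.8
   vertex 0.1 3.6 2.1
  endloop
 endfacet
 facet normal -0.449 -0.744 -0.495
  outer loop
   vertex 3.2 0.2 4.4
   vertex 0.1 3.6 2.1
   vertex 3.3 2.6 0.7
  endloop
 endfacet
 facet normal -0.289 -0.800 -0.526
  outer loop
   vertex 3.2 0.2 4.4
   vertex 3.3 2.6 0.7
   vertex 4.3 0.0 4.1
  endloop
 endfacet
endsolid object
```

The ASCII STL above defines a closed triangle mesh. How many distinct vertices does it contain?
8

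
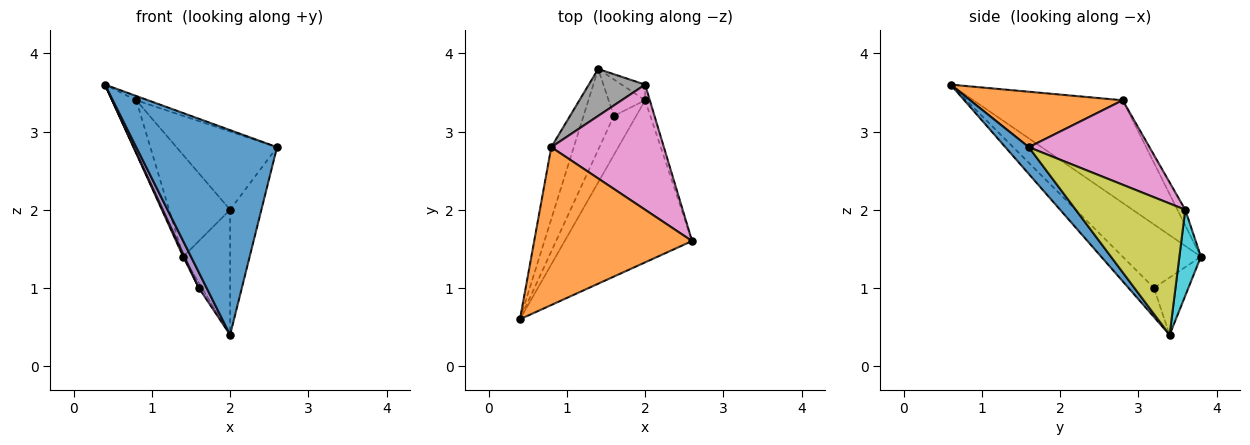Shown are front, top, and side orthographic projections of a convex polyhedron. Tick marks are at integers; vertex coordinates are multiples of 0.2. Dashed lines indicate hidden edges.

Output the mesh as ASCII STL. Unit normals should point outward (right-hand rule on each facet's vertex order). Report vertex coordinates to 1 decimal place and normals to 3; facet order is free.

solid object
 facet normal 0.130 -0.777 -0.615
  outer loop
   vertex 2.0 3.4 0.4
   vertex 2.6 1.6 2.8
   vertex 0.4 0.6 3.6
  endloop
 endfacet
 facet normal 0.331 0.025 0.943
  outer loop
   vertex 0.8 2.8 3.4
   vertex 0.4 0.6 3.6
   vertex 2.6 1.6 2.8
  endloop
 endfacet
 facet normal -0.965 0.156 -0.211
  outer loop
   vertex 0.8 2.8 3.4
   vertex 1.4 3.8 1.4
   vertex 0.4 0.6 3.6
  endloop
 endfacet
 facet normal -0.903 -0.014 -0.430
  outer loop
   vertex 1.6 3.2 1.0
   vertex 0.4 0.6 3.6
   vertex 1.4 3.8 1.4
  endloop
 endfacet
 facet normal -0.770 -0.237 -0.592
  outer loop
   vertex 1.6 3.2 1.0
   vertex 2.0 3.4 0.4
   vertex 0.4 0.6 3.6
  endloop
 endfacet
 facet normal -0.841 0.076 -0.535
  outer loop
   vertex 1.6 3.2 1.0
   vertex 1.4 3.8 1.4
   vertex 2.0 3.4 0.4
  endloop
 endfacet
 facet normal 0.537 0.447 0.716
  outer loop
   vertex 2.0 3.6 2.0
   vertex 0.8 2.8 3.4
   vertex 2.6 1.6 2.8
  endloop
 endfacet
 facet normal -0.116 0.902 0.416
  outer loop
   vertex 2.0 3.6 2.0
   vertex 1.4 3.8 1.4
   vertex 0.8 2.8 3.4
  endloop
 endfacet
 facet normal 0.961 0.275 -0.034
  outer loop
   vertex 2.0 3.6 2.0
   vertex 2.6 1.6 2.8
   vertex 2.0 3.4 0.4
  endloop
 endfacet
 facet normal 0.414 0.903 -0.113
  outer loop
   vertex 2.0 3.6 2.0
   vertex 2.0 3.4 0.4
   vertex 1.4 3.8 1.4
  endloop
 endfacet
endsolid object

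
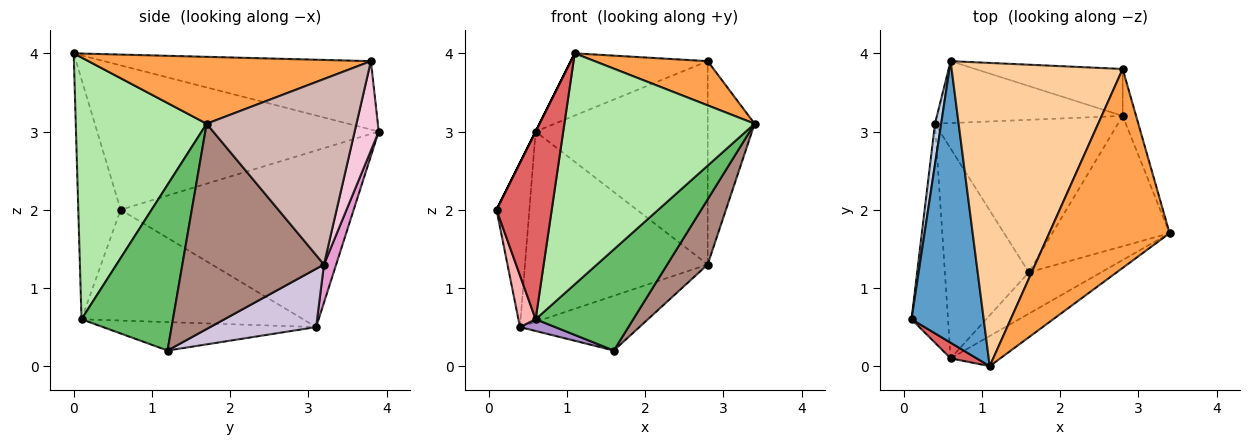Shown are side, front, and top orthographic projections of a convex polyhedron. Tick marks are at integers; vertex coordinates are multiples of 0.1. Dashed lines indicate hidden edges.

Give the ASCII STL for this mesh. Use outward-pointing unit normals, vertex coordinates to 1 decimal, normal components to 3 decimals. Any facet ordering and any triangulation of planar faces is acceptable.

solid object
 facet normal -0.894 0.000 0.447
  outer loop
   vertex 1.1 0.0 4.0
   vertex 0.6 3.9 3.0
   vertex 0.1 0.6 2.0
  endloop
 endfacet
 facet normal -0.990 0.139 0.035
  outer loop
   vertex 0.4 3.1 0.5
   vertex 0.1 0.6 2.0
   vertex 0.6 3.9 3.0
  endloop
 endfacet
 facet normal 0.477 -0.191 0.858
  outer loop
   vertex 2.8 3.8 3.9
   vertex 1.1 0.0 4.0
   vertex 3.4 1.7 3.1
  endloop
 endfacet
 facet normal -0.365 0.187 0.912
  outer loop
   vertex 2.8 3.8 3.9
   vertex 0.6 3.9 3.0
   vertex 1.1 0.0 4.0
  endloop
 endfacet
 facet normal 0.655 -0.699 -0.286
  outer loop
   vertex 0.6 0.1 0.6
   vertex 1.6 1.2 0.2
   vertex 3.4 1.7 3.1
  endloop
 endfacet
 facet normal 0.564 -0.819 -0.107
  outer loop
   vertex 0.6 0.1 0.6
   vertex 3.4 1.7 3.1
   vertex 1.1 0.0 4.0
  endloop
 endfacet
 facet normal -0.607 -0.792 0.066
  outer loop
   vertex 0.6 0.1 0.6
   vertex 1.1 0.0 4.0
   vertex 0.1 0.6 2.0
  endloop
 endfacet
 facet normal -0.947 -0.074 -0.312
  outer loop
   vertex 0.6 0.1 0.6
   vertex 0.1 0.6 2.0
   vertex 0.4 3.1 0.5
  endloop
 endfacet
 facet normal -0.320 -0.053 -0.946
  outer loop
   vertex 0.6 0.1 0.6
   vertex 0.4 3.1 0.5
   vertex 1.6 1.2 0.2
  endloop
 endfacet
 facet normal 0.287 0.324 -0.902
  outer loop
   vertex 2.8 3.2 1.3
   vertex 1.6 1.2 0.2
   vertex 0.4 3.1 0.5
  endloop
 endfacet
 facet normal 0.843 -0.241 -0.482
  outer loop
   vertex 2.8 3.2 1.3
   vertex 3.4 1.7 3.1
   vertex 1.6 1.2 0.2
  endloop
 endfacet
 facet normal 0.952 0.298 -0.069
  outer loop
   vertex 2.8 3.2 1.3
   vertex 2.8 3.8 3.9
   vertex 3.4 1.7 3.1
  endloop
 endfacet
 facet normal 0.063 0.949 -0.309
  outer loop
   vertex 2.8 3.2 1.3
   vertex 0.4 3.1 0.5
   vertex 0.6 3.9 3.0
  endloop
 endfacet
 facet normal 0.135 0.965 -0.223
  outer loop
   vertex 2.8 3.2 1.3
   vertex 0.6 3.9 3.0
   vertex 2.8 3.8 3.9
  endloop
 endfacet
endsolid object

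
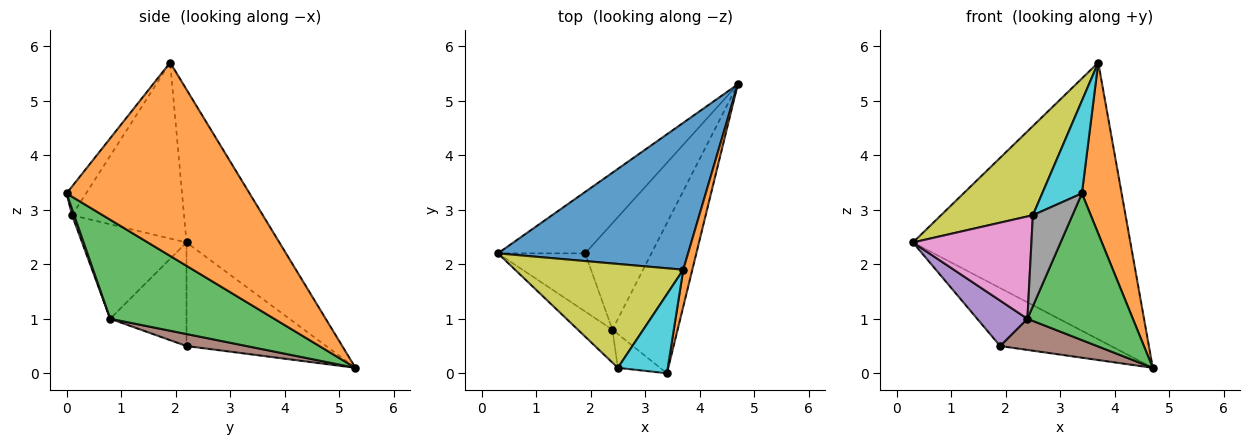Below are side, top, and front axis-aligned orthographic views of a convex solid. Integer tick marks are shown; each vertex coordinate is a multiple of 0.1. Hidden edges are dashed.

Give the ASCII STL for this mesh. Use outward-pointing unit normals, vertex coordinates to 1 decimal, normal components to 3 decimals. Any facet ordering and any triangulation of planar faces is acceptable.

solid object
 facet normal -0.353 0.826 0.439
  outer loop
   vertex 3.7 1.9 5.7
   vertex 4.7 5.3 0.1
   vertex 0.3 2.2 2.4
  endloop
 endfacet
 facet normal 0.976 -0.212 0.046
  outer loop
   vertex 3.7 1.9 5.7
   vertex 3.4 0.0 3.3
   vertex 4.7 5.3 0.1
  endloop
 endfacet
 facet normal 0.736 -0.473 -0.484
  outer loop
   vertex 2.4 0.8 1.0
   vertex 4.7 5.3 0.1
   vertex 3.4 0.0 3.3
  endloop
 endfacet
 facet normal -0.654 0.519 -0.550
  outer loop
   vertex 1.9 2.2 0.5
   vertex 0.3 2.2 2.4
   vertex 4.7 5.3 0.1
  endloop
 endfacet
 facet normal -0.683 -0.450 -0.575
  outer loop
   vertex 1.9 2.2 0.5
   vertex 2.4 0.8 1.0
   vertex 0.3 2.2 2.4
  endloop
 endfacet
 facet normal 0.171 -0.277 -0.946
  outer loop
   vertex 1.9 2.2 0.5
   vertex 4.7 5.3 0.1
   vertex 2.4 0.8 1.0
  endloop
 endfacet
 facet normal -0.643 -0.729 -0.235
  outer loop
   vertex 2.5 0.1 2.9
   vertex 0.3 2.2 2.4
   vertex 2.4 0.8 1.0
  endloop
 endfacet
 facet normal 0.050 -0.936 -0.348
  outer loop
   vertex 2.5 0.1 2.9
   vertex 2.4 0.8 1.0
   vertex 3.4 0.0 3.3
  endloop
 endfacet
 facet normal -0.622 -0.510 0.594
  outer loop
   vertex 2.5 0.1 2.9
   vertex 3.7 1.9 5.7
   vertex 0.3 2.2 2.4
  endloop
 endfacet
 facet normal -0.349 -0.713 0.608
  outer loop
   vertex 2.5 0.1 2.9
   vertex 3.4 0.0 3.3
   vertex 3.7 1.9 5.7
  endloop
 endfacet
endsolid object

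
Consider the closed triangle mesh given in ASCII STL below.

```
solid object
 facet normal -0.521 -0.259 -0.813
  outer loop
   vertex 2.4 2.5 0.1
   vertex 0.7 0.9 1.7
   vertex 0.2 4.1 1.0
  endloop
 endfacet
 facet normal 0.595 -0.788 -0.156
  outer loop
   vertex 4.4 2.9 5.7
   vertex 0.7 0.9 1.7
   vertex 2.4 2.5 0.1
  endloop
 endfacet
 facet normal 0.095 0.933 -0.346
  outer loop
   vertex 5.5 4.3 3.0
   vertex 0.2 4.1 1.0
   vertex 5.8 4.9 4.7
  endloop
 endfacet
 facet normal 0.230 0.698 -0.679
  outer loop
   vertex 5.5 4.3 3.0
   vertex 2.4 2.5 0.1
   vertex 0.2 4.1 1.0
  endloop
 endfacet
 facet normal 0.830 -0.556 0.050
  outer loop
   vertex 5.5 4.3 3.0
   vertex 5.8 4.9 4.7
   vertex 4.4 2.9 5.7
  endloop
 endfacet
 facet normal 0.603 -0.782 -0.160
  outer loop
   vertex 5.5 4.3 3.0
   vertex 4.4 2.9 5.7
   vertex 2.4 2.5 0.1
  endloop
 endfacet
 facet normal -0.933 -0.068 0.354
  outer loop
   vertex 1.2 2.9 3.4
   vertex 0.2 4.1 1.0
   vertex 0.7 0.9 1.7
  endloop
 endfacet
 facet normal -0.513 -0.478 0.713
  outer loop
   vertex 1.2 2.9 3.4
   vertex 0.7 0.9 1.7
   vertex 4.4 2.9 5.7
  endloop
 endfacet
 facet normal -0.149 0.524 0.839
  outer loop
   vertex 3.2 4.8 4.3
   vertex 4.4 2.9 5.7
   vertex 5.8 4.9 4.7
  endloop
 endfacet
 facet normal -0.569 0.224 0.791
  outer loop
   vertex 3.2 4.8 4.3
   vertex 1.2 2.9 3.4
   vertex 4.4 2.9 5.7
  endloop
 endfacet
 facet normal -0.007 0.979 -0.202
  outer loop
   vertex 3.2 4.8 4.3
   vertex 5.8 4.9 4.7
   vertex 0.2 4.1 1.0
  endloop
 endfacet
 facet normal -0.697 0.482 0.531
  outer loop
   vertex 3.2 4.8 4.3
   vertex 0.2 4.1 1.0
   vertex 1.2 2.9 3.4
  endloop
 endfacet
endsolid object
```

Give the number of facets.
12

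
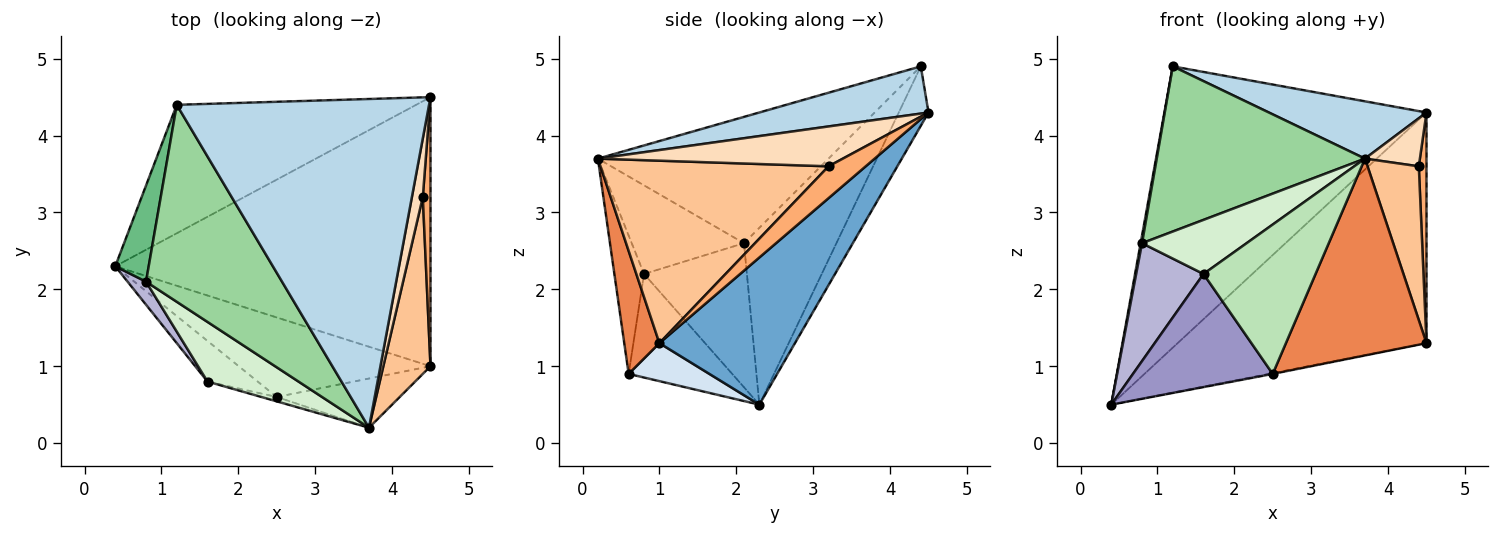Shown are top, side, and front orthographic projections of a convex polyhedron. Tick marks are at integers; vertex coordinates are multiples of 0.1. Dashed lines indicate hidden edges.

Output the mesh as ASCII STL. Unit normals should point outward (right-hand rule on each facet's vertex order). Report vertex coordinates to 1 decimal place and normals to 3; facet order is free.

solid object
 facet normal 0.334 0.613 -0.716
  outer loop
   vertex 4.5 4.5 4.3
   vertex 4.5 1.0 1.3
   vertex 0.4 2.3 0.5
  endloop
 endfacet
 facet normal -0.103 0.905 -0.413
  outer loop
   vertex 1.2 4.4 4.9
   vertex 4.5 4.5 4.3
   vertex 0.4 2.3 0.5
  endloop
 endfacet
 facet normal 0.181 -0.169 0.969
  outer loop
   vertex 1.2 4.4 4.9
   vertex 3.7 0.2 3.7
   vertex 4.5 4.5 4.3
  endloop
 endfacet
 facet normal 0.194 0.009 -0.981
  outer loop
   vertex 2.5 0.6 0.9
   vertex 0.4 2.3 0.5
   vertex 4.5 1.0 1.3
  endloop
 endfacet
 facet normal 0.236 -0.943 -0.236
  outer loop
   vertex 2.5 0.6 0.9
   vertex 4.5 1.0 1.3
   vertex 3.7 0.2 3.7
  endloop
 endfacet
 facet normal 0.953 -0.197 0.230
  outer loop
   vertex 4.4 3.2 3.6
   vertex 4.5 1.0 1.3
   vertex 4.5 4.5 4.3
  endloop
 endfacet
 facet normal 0.946 -0.213 0.244
  outer loop
   vertex 4.4 3.2 3.6
   vertex 3.7 0.2 3.7
   vertex 4.5 1.0 1.3
  endloop
 endfacet
 facet normal 0.943 -0.211 0.258
  outer loop
   vertex 4.4 3.2 3.6
   vertex 4.5 4.5 4.3
   vertex 3.7 0.2 3.7
  endloop
 endfacet
 facet normal -0.982 -0.015 0.186
  outer loop
   vertex 0.8 2.1 2.6
   vertex 1.2 4.4 4.9
   vertex 0.4 2.3 0.5
  endloop
 endfacet
 facet normal -0.580 -0.523 0.624
  outer loop
   vertex 0.8 2.1 2.6
   vertex 3.7 0.2 3.7
   vertex 1.2 4.4 4.9
  endloop
 endfacet
 facet normal -0.256 -0.966 -0.028
  outer loop
   vertex 1.6 0.8 2.2
   vertex 2.5 0.6 0.9
   vertex 3.7 0.2 3.7
  endloop
 endfacet
 facet normal -0.585 -0.545 0.601
  outer loop
   vertex 1.6 0.8 2.2
   vertex 3.7 0.2 3.7
   vertex 0.8 2.1 2.6
  endloop
 endfacet
 facet normal -0.572 -0.772 -0.277
  outer loop
   vertex 1.6 0.8 2.2
   vertex 0.4 2.3 0.5
   vertex 2.5 0.6 0.9
  endloop
 endfacet
 facet normal -0.832 -0.545 0.107
  outer loop
   vertex 1.6 0.8 2.2
   vertex 0.8 2.1 2.6
   vertex 0.4 2.3 0.5
  endloop
 endfacet
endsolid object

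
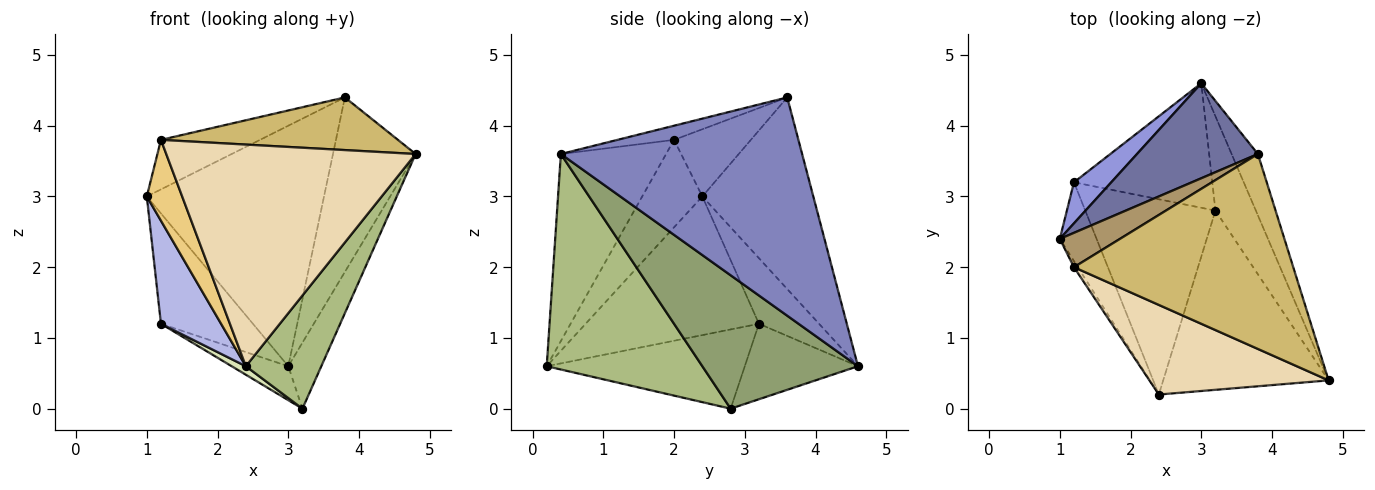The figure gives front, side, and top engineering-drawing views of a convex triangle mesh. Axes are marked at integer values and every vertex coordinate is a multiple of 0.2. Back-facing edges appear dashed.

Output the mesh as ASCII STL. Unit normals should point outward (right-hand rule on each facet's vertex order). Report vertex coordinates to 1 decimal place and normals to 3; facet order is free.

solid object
 facet normal -0.503 0.804 0.317
  outer loop
   vertex 3.8 3.6 4.4
   vertex 3.0 4.6 0.6
   vertex 1.0 2.4 3.0
  endloop
 endfacet
 facet normal 0.940 0.322 -0.113
  outer loop
   vertex 3.8 3.6 4.4
   vertex 4.8 0.4 3.6
   vertex 3.0 4.6 0.6
  endloop
 endfacet
 facet normal -0.523 0.799 0.297
  outer loop
   vertex 1.2 3.2 1.2
   vertex 1.0 2.4 3.0
   vertex 3.0 4.6 0.6
  endloop
 endfacet
 facet normal -0.916 -0.318 -0.243
  outer loop
   vertex 1.2 3.2 1.2
   vertex 2.4 0.2 0.6
   vertex 1.0 2.4 3.0
  endloop
 endfacet
 facet normal 0.938 0.199 -0.284
  outer loop
   vertex 3.2 2.8 0.0
   vertex 3.0 4.6 0.6
   vertex 4.8 0.4 3.6
  endloop
 endfacet
 facet normal 0.740 -0.359 -0.568
  outer loop
   vertex 3.2 2.8 0.0
   vertex 4.8 0.4 3.6
   vertex 2.4 0.2 0.6
  endloop
 endfacet
 facet normal -0.466 0.233 -0.854
  outer loop
   vertex 3.2 2.8 0.0
   vertex 1.2 3.2 1.2
   vertex 3.0 4.6 0.6
  endloop
 endfacet
 facet normal -0.520 -0.037 -0.854
  outer loop
   vertex 3.2 2.8 0.0
   vertex 2.4 0.2 0.6
   vertex 1.2 3.2 1.2
  endloop
 endfacet
 facet normal -0.537 0.693 0.481
  outer loop
   vertex 1.2 2.0 3.8
   vertex 3.8 3.6 4.4
   vertex 1.0 2.4 3.0
  endloop
 endfacet
 facet normal -0.062 -0.260 0.964
  outer loop
   vertex 1.2 2.0 3.8
   vertex 4.8 0.4 3.6
   vertex 3.8 3.6 4.4
  endloop
 endfacet
 facet normal -0.861 -0.507 -0.038
  outer loop
   vertex 1.2 2.0 3.8
   vertex 1.0 2.4 3.0
   vertex 2.4 0.2 0.6
  endloop
 endfacet
 facet normal -0.364 -0.863 0.349
  outer loop
   vertex 1.2 2.0 3.8
   vertex 2.4 0.2 0.6
   vertex 4.8 0.4 3.6
  endloop
 endfacet
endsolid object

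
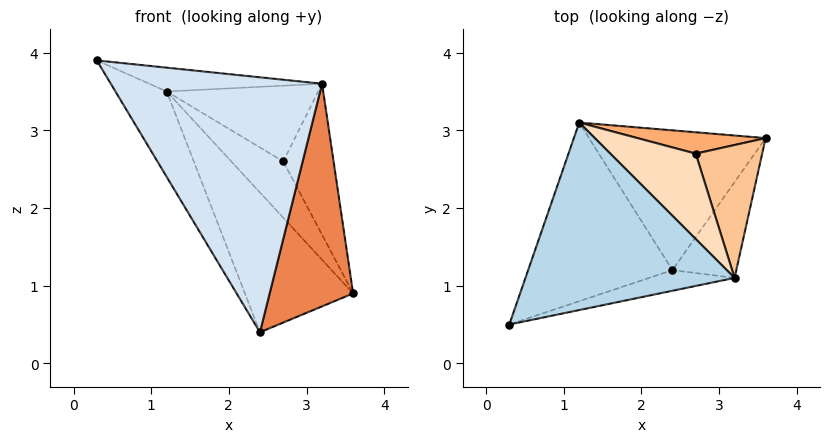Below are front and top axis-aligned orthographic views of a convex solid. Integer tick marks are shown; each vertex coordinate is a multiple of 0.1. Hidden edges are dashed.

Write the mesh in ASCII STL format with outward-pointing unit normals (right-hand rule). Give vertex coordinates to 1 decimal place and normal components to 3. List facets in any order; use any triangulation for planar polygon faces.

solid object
 facet normal -0.855 0.224 -0.468
  outer loop
   vertex 2.4 1.2 0.4
   vertex 0.3 0.5 3.9
   vertex 1.2 3.1 3.5
  endloop
 endfacet
 facet normal -0.577 0.577 -0.577
  outer loop
   vertex 2.4 1.2 0.4
   vertex 1.2 3.1 3.5
   vertex 3.6 2.9 0.9
  endloop
 endfacet
 facet normal 0.076 0.126 0.989
  outer loop
   vertex 3.2 1.1 3.6
   vertex 1.2 3.1 3.5
   vertex 0.3 0.5 3.9
  endloop
 endfacet
 facet normal 0.194 -0.978 -0.079
  outer loop
   vertex 3.2 1.1 3.6
   vertex 0.3 0.5 3.9
   vertex 2.4 1.2 0.4
  endloop
 endfacet
 facet normal 0.826 -0.518 -0.223
  outer loop
   vertex 3.2 1.1 3.6
   vertex 2.4 1.2 0.4
   vertex 3.6 2.9 0.9
  endloop
 endfacet
 facet normal 0.419 0.849 0.322
  outer loop
   vertex 2.7 2.7 2.6
   vertex 3.6 2.9 0.9
   vertex 1.2 3.1 3.5
  endloop
 endfacet
 facet normal 0.734 0.510 0.449
  outer loop
   vertex 2.7 2.7 2.6
   vertex 3.2 1.1 3.6
   vertex 3.6 2.9 0.9
  endloop
 endfacet
 facet normal 0.531 0.562 0.634
  outer loop
   vertex 2.7 2.7 2.6
   vertex 1.2 3.1 3.5
   vertex 3.2 1.1 3.6
  endloop
 endfacet
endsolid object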